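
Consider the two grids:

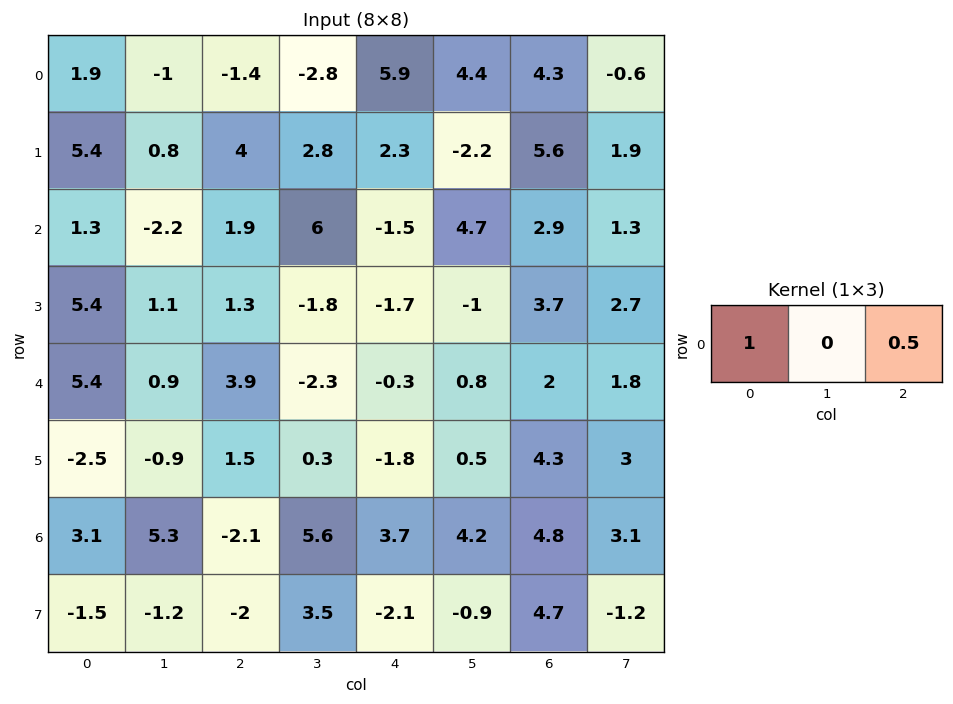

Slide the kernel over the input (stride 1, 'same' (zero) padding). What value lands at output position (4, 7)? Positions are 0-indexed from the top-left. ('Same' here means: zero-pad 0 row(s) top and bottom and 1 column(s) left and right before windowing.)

2

The receptive field on the zero-padded input at this output position is [2 1.8 0]. Elementwise product with the kernel and sum: 2·1 + 0·0.5.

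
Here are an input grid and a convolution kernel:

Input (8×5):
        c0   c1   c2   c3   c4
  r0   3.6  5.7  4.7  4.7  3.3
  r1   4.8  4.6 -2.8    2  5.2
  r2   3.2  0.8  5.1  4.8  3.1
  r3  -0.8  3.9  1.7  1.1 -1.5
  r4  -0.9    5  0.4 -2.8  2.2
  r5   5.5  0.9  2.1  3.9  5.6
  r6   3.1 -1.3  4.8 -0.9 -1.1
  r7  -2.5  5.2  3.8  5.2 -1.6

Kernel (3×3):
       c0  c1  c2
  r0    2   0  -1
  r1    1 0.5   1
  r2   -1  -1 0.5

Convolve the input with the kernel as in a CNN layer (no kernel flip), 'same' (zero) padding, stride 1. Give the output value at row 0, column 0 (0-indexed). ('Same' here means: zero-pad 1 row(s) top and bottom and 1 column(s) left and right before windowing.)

5

The receptive field on the zero-padded input at this output position is [0 0 0 / 0 3.6 5.7 / 0 4.8 4.6]. Elementwise product with the kernel and sum: 0·2 + 0·-1 + 0·1 + 3.6·0.5 + 5.7·1 + 0·-1 + 4.8·-1 + 4.6·0.5.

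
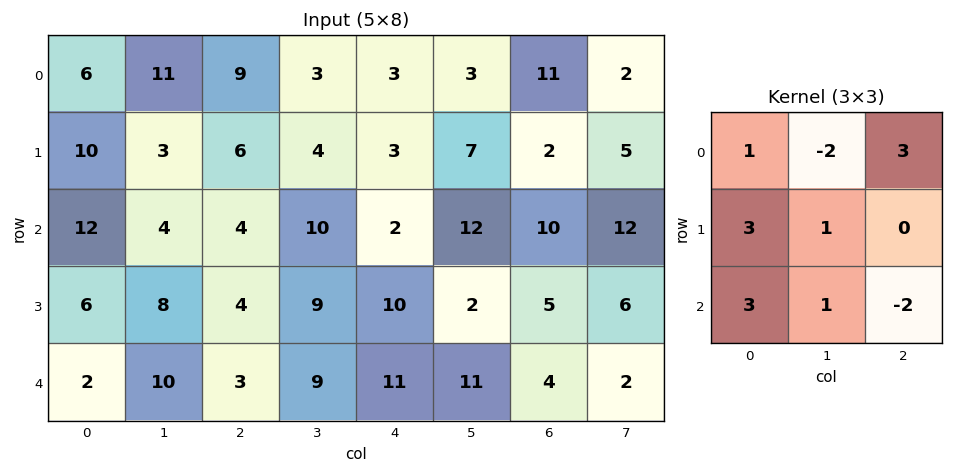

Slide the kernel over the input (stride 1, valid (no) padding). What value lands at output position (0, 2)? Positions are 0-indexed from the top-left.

The receptive field on the input at this output position is [9 3 3 / 6 4 3 / 4 10 2]. Elementwise product with the kernel and sum: 9·1 + 3·-2 + 3·3 + 6·3 + 4·1 + 4·3 + 10·1 + 2·-2.

52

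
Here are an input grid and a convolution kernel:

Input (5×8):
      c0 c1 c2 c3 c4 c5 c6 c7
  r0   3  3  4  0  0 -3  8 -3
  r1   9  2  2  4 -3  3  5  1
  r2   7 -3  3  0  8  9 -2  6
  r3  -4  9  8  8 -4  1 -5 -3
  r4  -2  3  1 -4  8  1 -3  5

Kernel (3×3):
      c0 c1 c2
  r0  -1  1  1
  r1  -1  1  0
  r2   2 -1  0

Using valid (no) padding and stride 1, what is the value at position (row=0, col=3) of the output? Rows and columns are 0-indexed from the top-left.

The receptive field on the input at this output position is [0 0 -3 / 4 -3 3 / 0 8 9]. Elementwise product with the kernel and sum: 0·-1 + 0·1 + -3·1 + 4·-1 + -3·1 + 0·2 + 8·-1.

-18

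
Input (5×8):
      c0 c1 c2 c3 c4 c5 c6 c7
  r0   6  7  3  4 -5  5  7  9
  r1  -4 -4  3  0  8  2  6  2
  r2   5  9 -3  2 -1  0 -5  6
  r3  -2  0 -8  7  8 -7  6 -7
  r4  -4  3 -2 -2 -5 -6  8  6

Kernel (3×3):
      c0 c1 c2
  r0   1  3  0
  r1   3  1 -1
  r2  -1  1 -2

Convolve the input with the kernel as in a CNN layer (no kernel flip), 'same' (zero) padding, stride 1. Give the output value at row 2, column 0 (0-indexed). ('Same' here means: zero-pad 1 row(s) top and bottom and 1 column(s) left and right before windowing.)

The receptive field on the zero-padded input at this output position is [0 -4 -4 / 0 5 9 / 0 -2 0]. Elementwise product with the kernel and sum: 0·1 + -4·3 + 0·3 + 5·1 + 9·-1 + 0·-1 + -2·1 + 0·-2.

-18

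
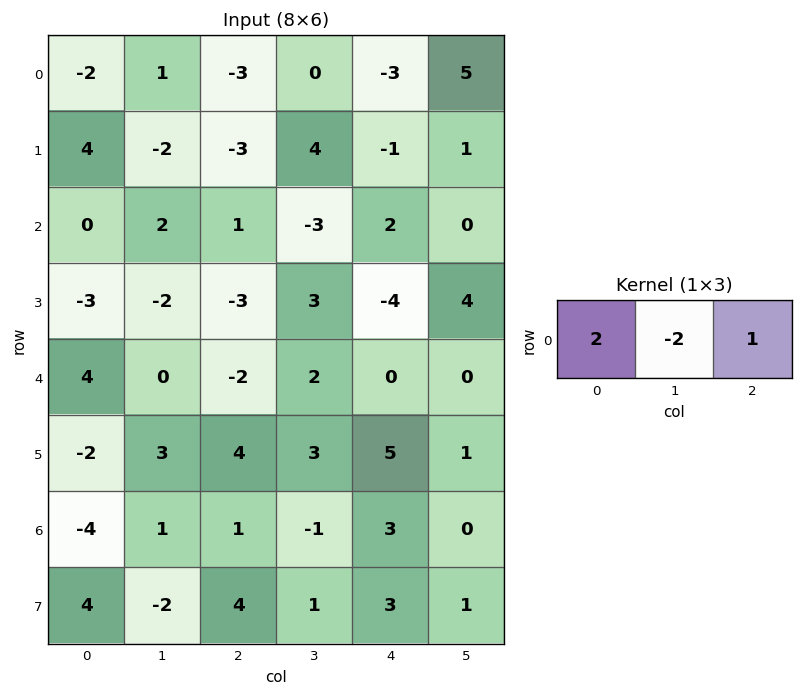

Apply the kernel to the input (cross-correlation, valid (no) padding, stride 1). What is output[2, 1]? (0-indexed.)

-1

The receptive field on the input at this output position is [2 1 -3]. Elementwise product with the kernel and sum: 2·2 + 1·-2 + -3·1.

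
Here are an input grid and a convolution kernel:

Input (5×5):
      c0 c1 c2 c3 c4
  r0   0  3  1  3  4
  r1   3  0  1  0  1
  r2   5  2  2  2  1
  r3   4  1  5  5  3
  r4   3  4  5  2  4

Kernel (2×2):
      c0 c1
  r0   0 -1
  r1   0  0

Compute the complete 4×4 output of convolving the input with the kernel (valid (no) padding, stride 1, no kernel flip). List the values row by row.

Output[0,0]: The receptive field on the input at this output position is [0 3 / 3 0]. Elementwise product with the kernel and sum: 3·-1.
Output[0,1]: The receptive field on the input at this output position is [3 1 / 0 1]. Elementwise product with the kernel and sum: 1·-1.

-3 -1 -3 -4
0 -1 0 -1
-2 -2 -2 -1
-1 -5 -5 -3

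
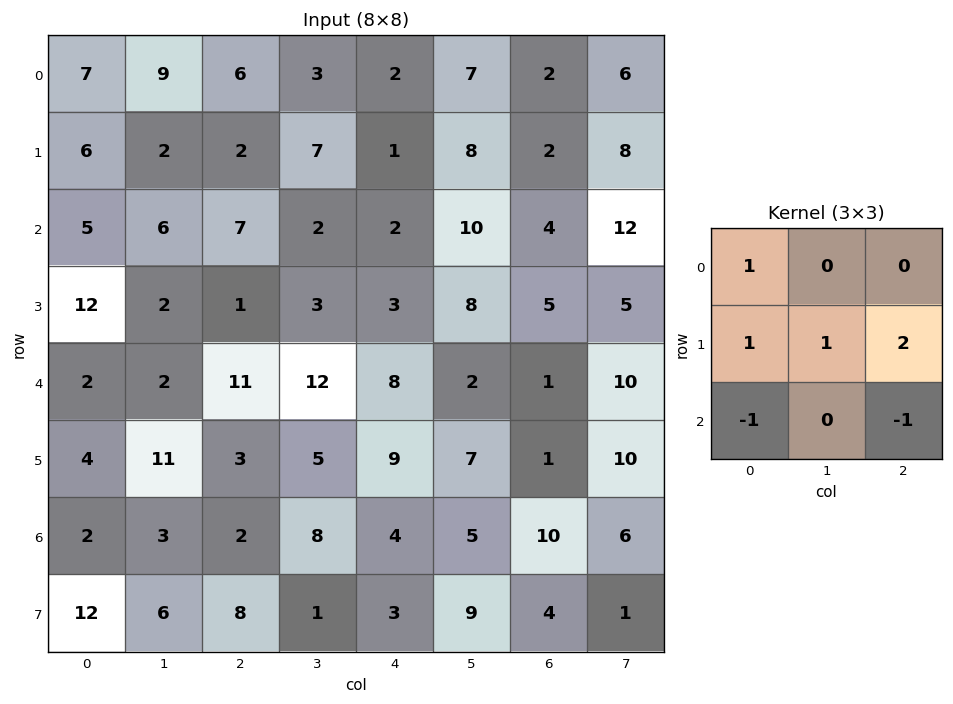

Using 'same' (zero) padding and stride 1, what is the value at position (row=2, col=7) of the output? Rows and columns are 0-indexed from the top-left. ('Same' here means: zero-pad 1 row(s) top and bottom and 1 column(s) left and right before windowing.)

13

The receptive field on the zero-padded input at this output position is [2 8 0 / 4 12 0 / 5 5 0]. Elementwise product with the kernel and sum: 2·1 + 4·1 + 12·1 + 0·2 + 5·-1 + 0·-1.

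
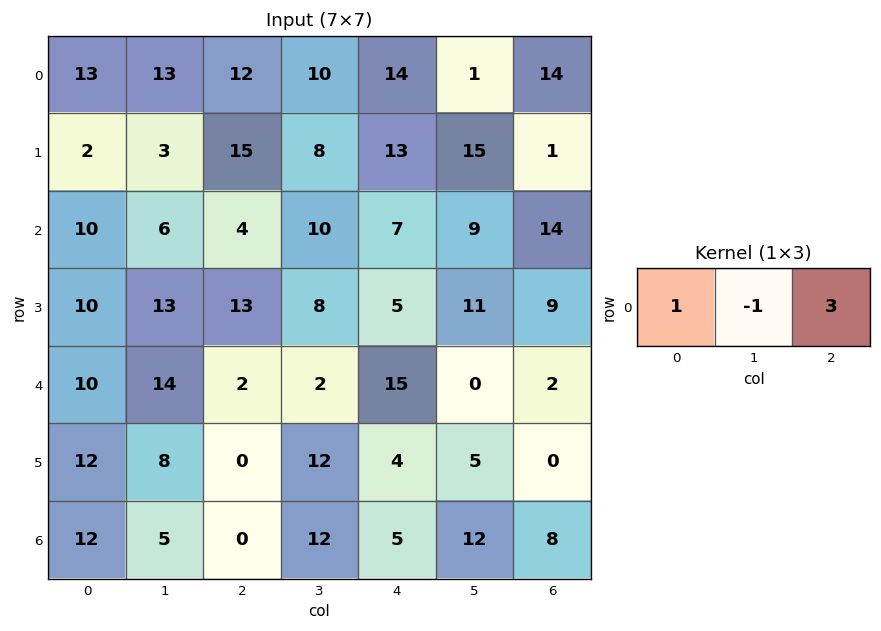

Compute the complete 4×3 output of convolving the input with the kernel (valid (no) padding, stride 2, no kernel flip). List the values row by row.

Output[0,0]: The receptive field on the input at this output position is [13 13 12]. Elementwise product with the kernel and sum: 13·1 + 13·-1 + 12·3.
Output[0,1]: The receptive field on the input at this output position is [12 10 14]. Elementwise product with the kernel and sum: 12·1 + 10·-1 + 14·3.

36 44 55
16 15 40
2 45 21
7 3 17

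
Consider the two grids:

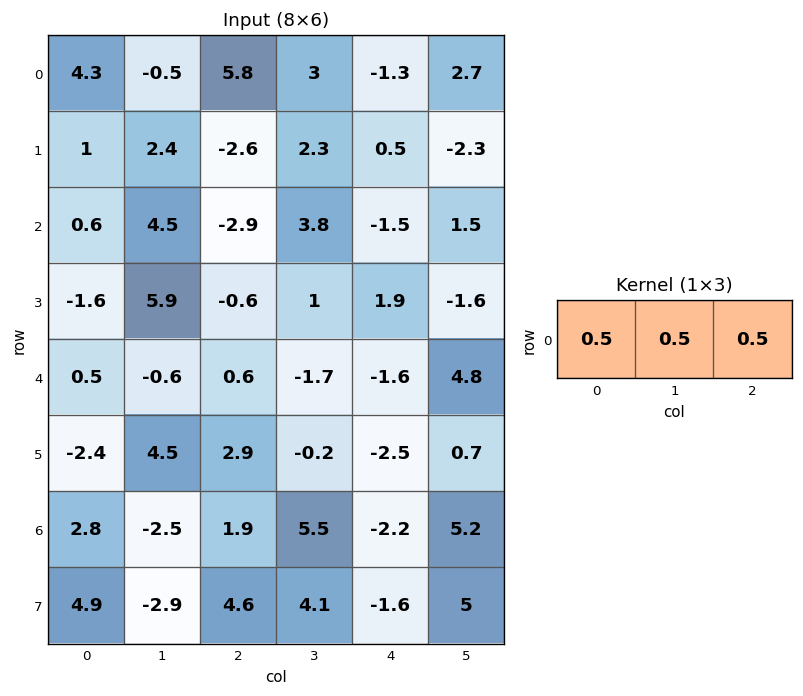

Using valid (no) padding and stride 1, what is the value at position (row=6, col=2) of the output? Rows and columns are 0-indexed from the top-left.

2.6

The receptive field on the input at this output position is [1.9 5.5 -2.2]. Elementwise product with the kernel and sum: 1.9·0.5 + 5.5·0.5 + -2.2·0.5.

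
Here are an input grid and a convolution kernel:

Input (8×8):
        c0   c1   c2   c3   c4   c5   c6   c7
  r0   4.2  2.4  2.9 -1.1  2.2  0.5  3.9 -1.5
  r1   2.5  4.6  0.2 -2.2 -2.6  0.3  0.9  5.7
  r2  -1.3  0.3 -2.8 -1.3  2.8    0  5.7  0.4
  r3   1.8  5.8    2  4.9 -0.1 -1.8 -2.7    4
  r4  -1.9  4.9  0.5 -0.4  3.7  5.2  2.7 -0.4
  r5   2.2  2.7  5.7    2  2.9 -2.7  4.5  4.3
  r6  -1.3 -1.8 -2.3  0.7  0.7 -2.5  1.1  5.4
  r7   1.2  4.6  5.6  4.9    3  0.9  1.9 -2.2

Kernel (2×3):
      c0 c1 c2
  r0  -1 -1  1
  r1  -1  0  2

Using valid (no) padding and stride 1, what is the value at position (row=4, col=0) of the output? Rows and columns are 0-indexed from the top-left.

6.7

The receptive field on the input at this output position is [-1.9 4.9 0.5 / 2.2 2.7 5.7]. Elementwise product with the kernel and sum: -1.9·-1 + 4.9·-1 + 0.5·1 + 2.2·-1 + 5.7·2.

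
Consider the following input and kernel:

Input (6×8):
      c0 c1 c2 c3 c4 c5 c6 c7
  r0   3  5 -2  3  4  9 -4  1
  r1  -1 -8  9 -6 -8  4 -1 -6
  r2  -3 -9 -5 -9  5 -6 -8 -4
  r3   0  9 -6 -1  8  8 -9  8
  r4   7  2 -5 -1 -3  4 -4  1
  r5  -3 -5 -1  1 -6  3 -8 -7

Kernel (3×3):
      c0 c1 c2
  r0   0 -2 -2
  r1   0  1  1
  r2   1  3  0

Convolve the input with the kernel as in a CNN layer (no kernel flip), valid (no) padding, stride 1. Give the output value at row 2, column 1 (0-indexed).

8

The receptive field on the input at this output position is [-9 -5 -9 / 9 -6 -1 / 2 -5 -1]. Elementwise product with the kernel and sum: -5·-2 + -9·-2 + -6·1 + -1·1 + 2·1 + -5·3.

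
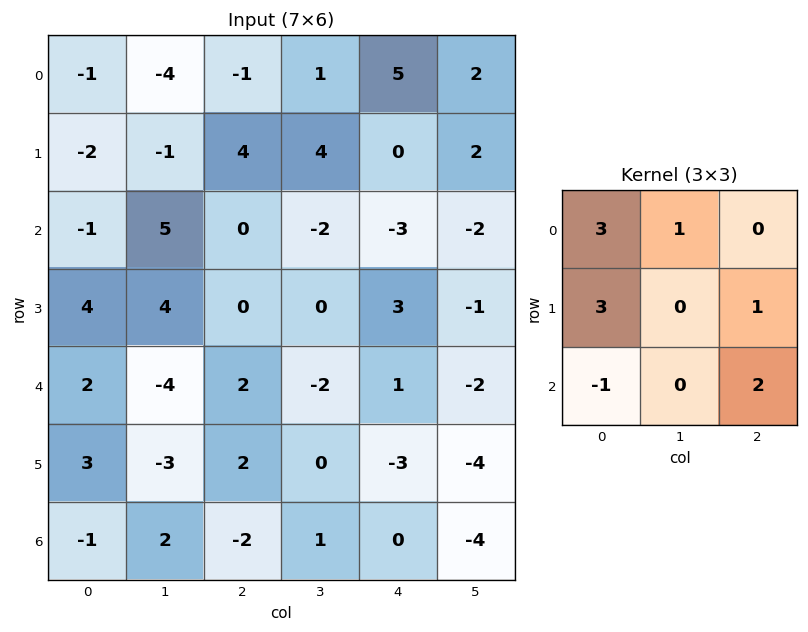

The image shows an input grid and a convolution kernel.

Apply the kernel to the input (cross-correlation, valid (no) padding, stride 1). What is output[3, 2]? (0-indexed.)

The receptive field on the input at this output position is [0 0 3 / 2 -2 1 / 2 0 -3]. Elementwise product with the kernel and sum: 0·3 + 0·1 + 2·3 + 1·1 + 2·-1 + -3·2.

-1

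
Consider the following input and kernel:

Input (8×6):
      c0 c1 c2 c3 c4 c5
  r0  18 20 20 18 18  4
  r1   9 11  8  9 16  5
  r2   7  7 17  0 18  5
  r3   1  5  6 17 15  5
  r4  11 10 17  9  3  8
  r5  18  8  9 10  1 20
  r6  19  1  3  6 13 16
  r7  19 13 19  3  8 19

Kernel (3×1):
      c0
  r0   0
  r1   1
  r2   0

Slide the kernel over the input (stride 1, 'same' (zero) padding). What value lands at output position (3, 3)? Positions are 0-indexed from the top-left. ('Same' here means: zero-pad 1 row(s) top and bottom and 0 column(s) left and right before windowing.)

17

The receptive field on the zero-padded input at this output position is [0 / 17 / 9]. Elementwise product with the kernel and sum: 17·1.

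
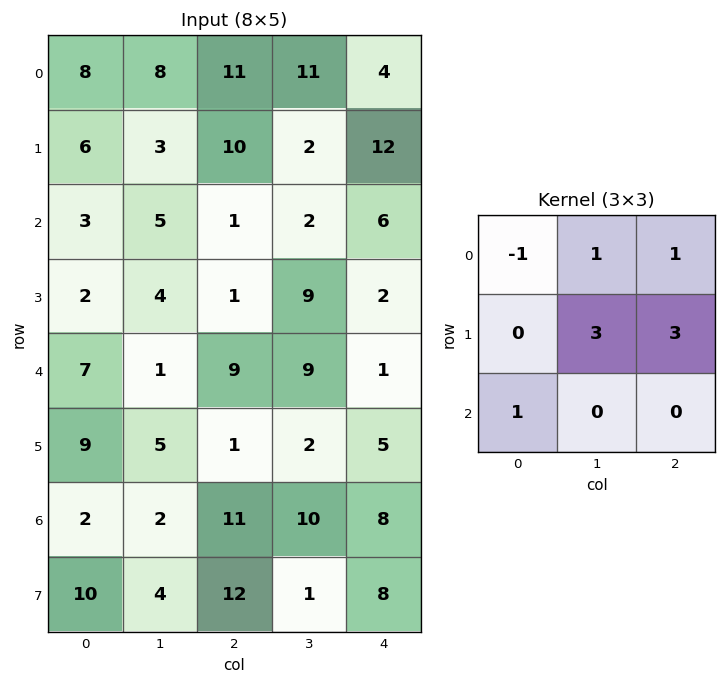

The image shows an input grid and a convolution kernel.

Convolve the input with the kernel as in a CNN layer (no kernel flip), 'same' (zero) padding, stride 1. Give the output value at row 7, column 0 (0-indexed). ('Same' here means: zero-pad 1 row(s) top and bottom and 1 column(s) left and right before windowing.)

46

The receptive field on the zero-padded input at this output position is [0 2 2 / 0 10 4 / 0 0 0]. Elementwise product with the kernel and sum: 0·-1 + 2·1 + 2·1 + 10·3 + 4·3 + 0·1.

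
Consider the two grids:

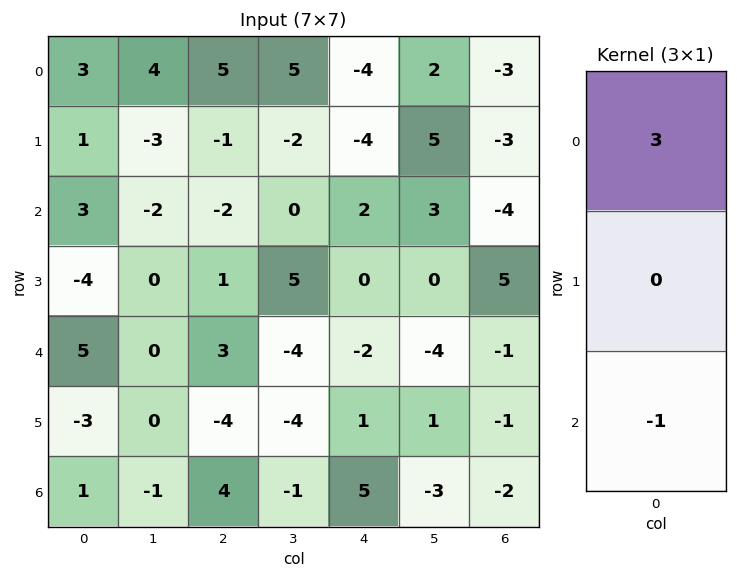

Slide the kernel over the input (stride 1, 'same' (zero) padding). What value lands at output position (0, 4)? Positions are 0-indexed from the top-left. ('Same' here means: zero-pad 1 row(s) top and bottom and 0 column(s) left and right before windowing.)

The receptive field on the zero-padded input at this output position is [0 / -4 / -4]. Elementwise product with the kernel and sum: 0·3 + -4·-1.

4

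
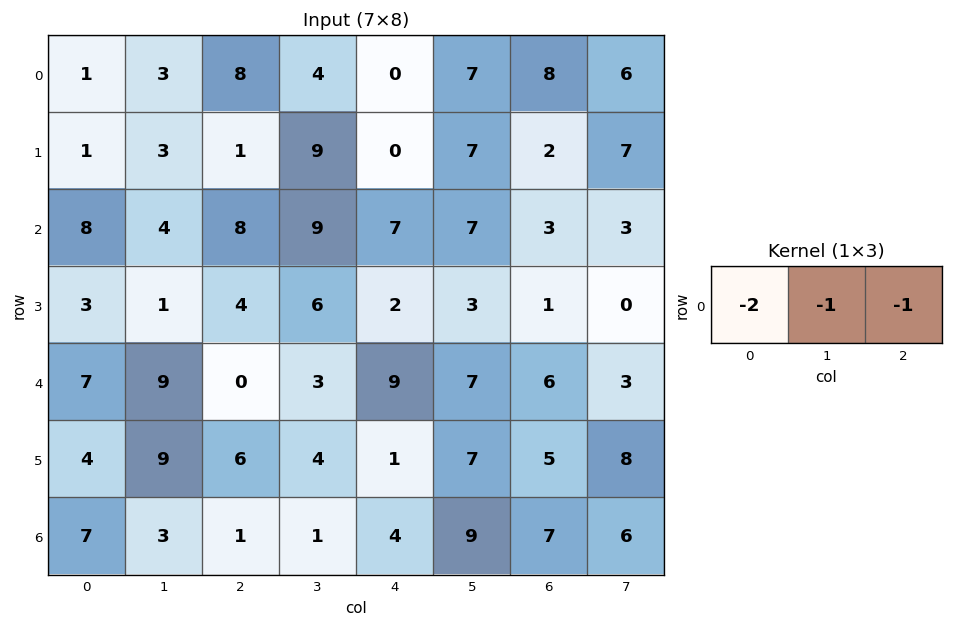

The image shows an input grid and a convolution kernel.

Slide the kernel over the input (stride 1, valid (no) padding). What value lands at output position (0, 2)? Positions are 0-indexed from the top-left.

-20

The receptive field on the input at this output position is [8 4 0]. Elementwise product with the kernel and sum: 8·-2 + 4·-1 + 0·-1.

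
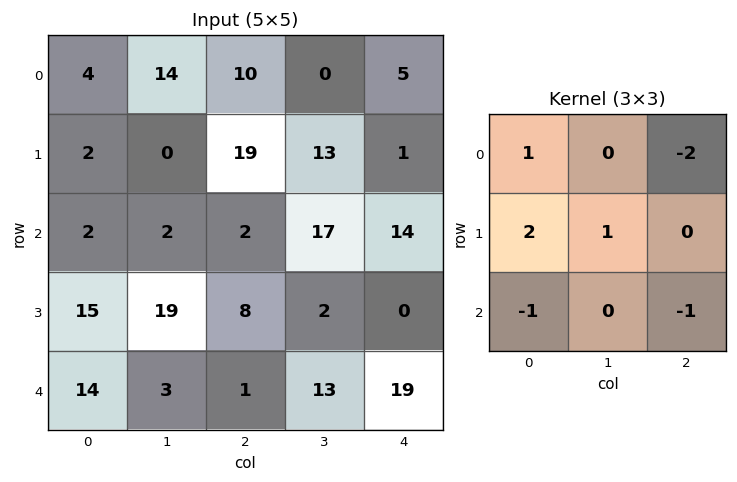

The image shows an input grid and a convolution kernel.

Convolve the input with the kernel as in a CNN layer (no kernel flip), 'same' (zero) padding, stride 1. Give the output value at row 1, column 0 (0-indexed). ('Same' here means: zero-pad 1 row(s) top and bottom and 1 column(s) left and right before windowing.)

-28

The receptive field on the zero-padded input at this output position is [0 4 14 / 0 2 0 / 0 2 2]. Elementwise product with the kernel and sum: 0·1 + 14·-2 + 0·2 + 2·1 + 0·-1 + 2·-1.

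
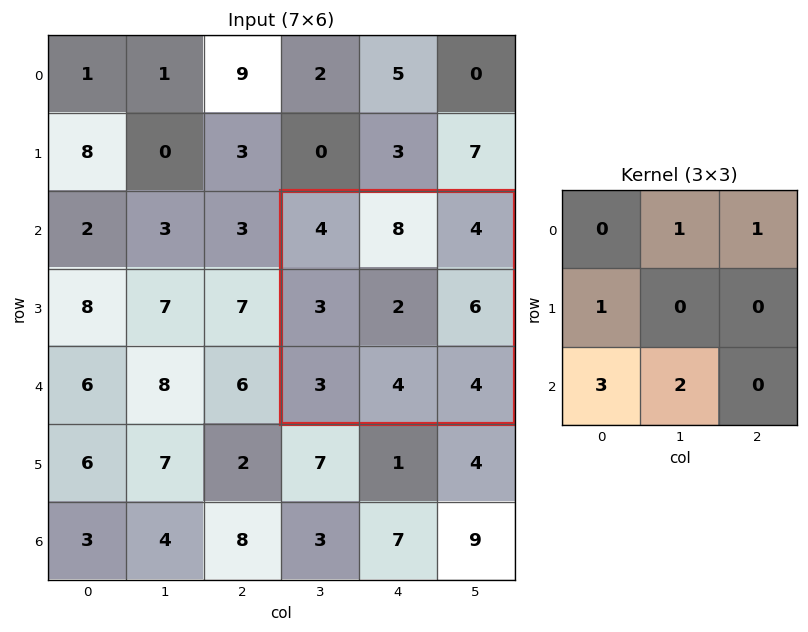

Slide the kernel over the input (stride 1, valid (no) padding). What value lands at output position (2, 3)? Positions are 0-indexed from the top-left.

32

The receptive field on the input at this output position is [4 8 4 / 3 2 6 / 3 4 4]. Elementwise product with the kernel and sum: 8·1 + 4·1 + 3·1 + 3·3 + 4·2.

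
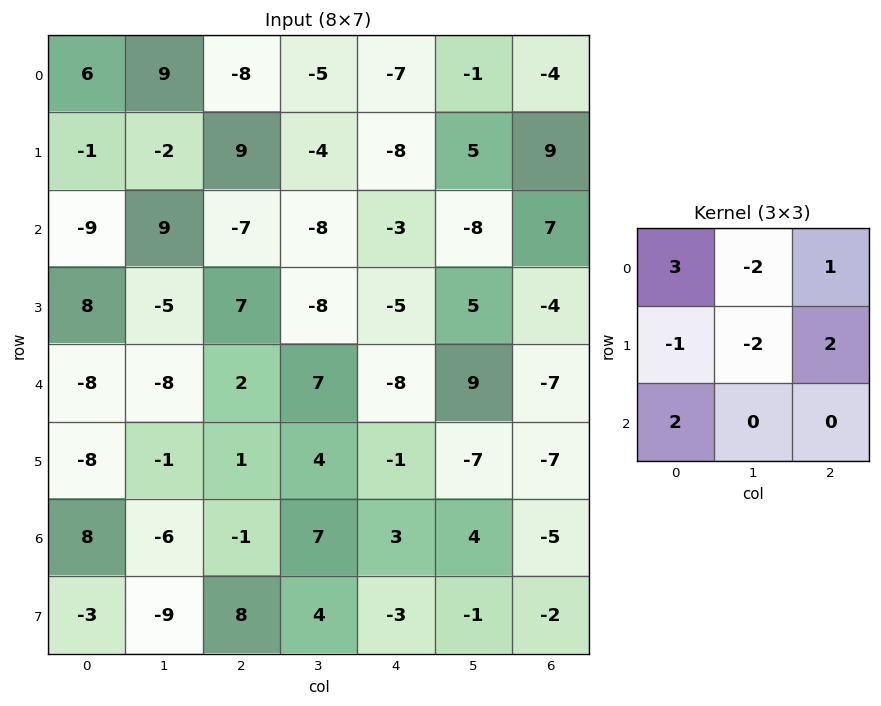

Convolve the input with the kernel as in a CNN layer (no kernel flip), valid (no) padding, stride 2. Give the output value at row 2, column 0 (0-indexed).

22

The receptive field on the input at this output position is [-8 -8 2 / -8 -1 1 / 8 -6 -1]. Elementwise product with the kernel and sum: -8·3 + -8·-2 + 2·1 + -8·-1 + -1·-2 + 1·2 + 8·2.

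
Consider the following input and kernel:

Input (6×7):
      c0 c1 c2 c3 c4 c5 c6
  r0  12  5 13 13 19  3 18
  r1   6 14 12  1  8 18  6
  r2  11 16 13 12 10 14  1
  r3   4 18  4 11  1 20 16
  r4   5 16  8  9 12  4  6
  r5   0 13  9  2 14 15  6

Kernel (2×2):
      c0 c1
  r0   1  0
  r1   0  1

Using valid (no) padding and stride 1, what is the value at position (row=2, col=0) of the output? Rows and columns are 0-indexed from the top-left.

The receptive field on the input at this output position is [11 16 / 4 18]. Elementwise product with the kernel and sum: 11·1 + 18·1.

29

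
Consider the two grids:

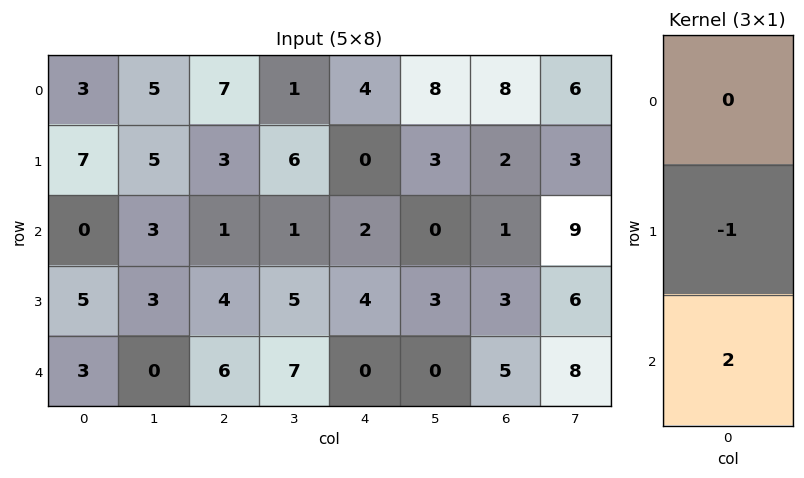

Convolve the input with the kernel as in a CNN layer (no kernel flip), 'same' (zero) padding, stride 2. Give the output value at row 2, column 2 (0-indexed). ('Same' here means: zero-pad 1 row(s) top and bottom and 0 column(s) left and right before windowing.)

The receptive field on the zero-padded input at this output position is [4 / 0 / 0]. Elementwise product with the kernel and sum: 0·-1 + 0·2.

0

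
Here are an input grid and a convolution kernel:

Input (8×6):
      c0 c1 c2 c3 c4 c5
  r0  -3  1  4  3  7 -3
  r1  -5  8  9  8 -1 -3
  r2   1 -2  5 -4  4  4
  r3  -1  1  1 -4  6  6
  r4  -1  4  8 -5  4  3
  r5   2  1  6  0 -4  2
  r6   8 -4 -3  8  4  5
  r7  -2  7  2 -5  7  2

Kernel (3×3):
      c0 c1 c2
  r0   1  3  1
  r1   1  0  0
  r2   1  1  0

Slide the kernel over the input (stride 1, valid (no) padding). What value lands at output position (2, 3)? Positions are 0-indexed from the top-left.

7

The receptive field on the input at this output position is [-4 4 4 / -4 6 6 / -5 4 3]. Elementwise product with the kernel and sum: -4·1 + 4·3 + 4·1 + -4·1 + -5·1 + 4·1.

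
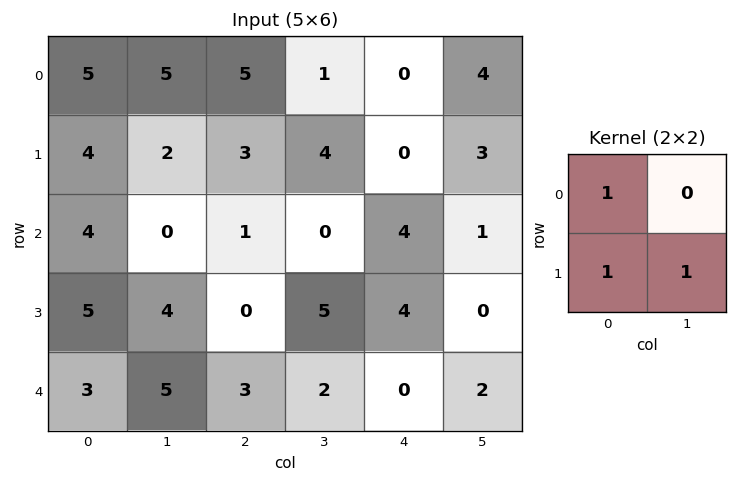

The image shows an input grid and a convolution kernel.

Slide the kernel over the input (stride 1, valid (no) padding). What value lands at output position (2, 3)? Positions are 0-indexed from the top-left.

9

The receptive field on the input at this output position is [0 4 / 5 4]. Elementwise product with the kernel and sum: 0·1 + 5·1 + 4·1.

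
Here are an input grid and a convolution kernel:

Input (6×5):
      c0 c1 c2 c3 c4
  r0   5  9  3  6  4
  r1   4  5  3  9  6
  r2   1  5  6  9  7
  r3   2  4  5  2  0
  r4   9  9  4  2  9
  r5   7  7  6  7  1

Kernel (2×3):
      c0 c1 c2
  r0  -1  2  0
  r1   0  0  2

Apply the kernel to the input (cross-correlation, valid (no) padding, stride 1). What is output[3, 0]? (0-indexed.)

14

The receptive field on the input at this output position is [2 4 5 / 9 9 4]. Elementwise product with the kernel and sum: 2·-1 + 4·2 + 4·2.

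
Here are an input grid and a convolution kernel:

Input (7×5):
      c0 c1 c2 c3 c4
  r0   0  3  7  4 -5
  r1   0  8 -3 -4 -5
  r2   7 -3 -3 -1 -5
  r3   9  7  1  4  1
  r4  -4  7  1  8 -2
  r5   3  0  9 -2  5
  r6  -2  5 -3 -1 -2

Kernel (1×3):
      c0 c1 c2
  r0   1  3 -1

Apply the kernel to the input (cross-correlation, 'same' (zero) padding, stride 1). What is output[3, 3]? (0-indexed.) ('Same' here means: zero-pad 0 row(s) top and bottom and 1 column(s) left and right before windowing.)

The receptive field on the zero-padded input at this output position is [1 4 1]. Elementwise product with the kernel and sum: 1·1 + 4·3 + 1·-1.

12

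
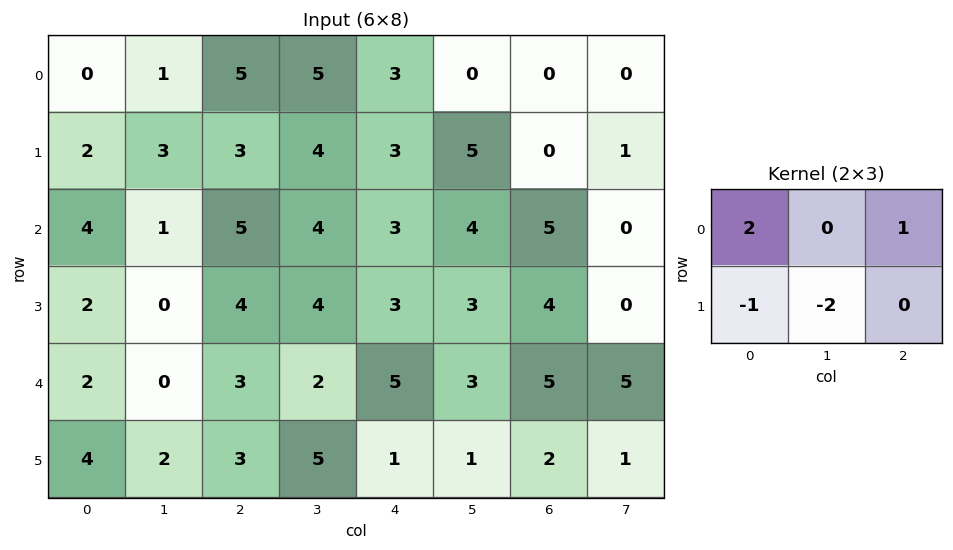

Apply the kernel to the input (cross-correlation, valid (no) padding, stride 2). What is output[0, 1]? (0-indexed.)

The receptive field on the input at this output position is [5 5 3 / 3 4 3]. Elementwise product with the kernel and sum: 5·2 + 3·1 + 3·-1 + 4·-2.

2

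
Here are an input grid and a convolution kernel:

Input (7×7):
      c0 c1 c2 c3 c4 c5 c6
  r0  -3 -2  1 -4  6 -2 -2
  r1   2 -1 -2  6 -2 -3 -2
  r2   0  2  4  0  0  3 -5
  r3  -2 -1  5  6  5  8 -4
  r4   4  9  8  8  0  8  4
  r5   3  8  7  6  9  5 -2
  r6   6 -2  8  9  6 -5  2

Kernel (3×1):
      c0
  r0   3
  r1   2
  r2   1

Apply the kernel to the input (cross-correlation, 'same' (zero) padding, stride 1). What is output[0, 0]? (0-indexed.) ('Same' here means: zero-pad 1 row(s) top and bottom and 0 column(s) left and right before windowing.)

The receptive field on the zero-padded input at this output position is [0 / -3 / 2]. Elementwise product with the kernel and sum: 0·3 + -3·2 + 2·1.

-4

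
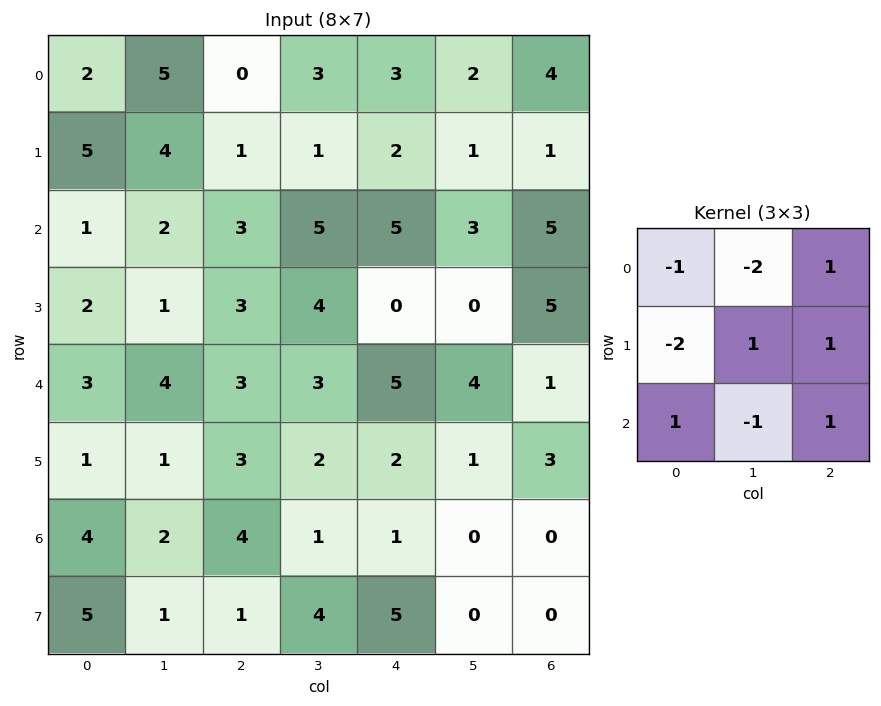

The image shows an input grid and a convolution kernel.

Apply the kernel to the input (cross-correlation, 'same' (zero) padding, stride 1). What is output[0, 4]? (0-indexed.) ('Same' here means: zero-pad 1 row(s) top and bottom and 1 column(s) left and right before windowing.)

-1

The receptive field on the zero-padded input at this output position is [0 0 0 / 3 3 2 / 1 2 1]. Elementwise product with the kernel and sum: 0·-1 + 0·-2 + 0·1 + 3·-2 + 3·1 + 2·1 + 1·1 + 2·-1 + 1·1.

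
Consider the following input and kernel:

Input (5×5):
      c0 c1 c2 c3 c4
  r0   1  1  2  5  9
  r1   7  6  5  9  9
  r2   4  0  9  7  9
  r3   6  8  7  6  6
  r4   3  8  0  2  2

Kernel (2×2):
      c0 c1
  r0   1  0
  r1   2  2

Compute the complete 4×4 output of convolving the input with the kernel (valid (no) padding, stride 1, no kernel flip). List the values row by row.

27 23 30 41
15 24 37 41
32 30 35 31
28 24 11 14

Output[0,0]: The receptive field on the input at this output position is [1 1 / 7 6]. Elementwise product with the kernel and sum: 1·1 + 7·2 + 6·2.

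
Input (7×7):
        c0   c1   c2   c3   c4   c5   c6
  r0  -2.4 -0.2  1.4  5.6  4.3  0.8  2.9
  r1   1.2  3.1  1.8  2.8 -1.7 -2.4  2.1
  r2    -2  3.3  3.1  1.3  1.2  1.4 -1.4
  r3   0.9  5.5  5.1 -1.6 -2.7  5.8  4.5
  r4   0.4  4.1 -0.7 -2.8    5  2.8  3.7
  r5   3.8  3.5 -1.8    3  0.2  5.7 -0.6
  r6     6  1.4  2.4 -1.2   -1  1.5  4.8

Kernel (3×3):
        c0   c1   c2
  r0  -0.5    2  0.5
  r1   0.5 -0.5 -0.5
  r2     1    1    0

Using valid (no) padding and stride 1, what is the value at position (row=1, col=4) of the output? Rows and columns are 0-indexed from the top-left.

0.8

The receptive field on the input at this output position is [-1.7 -2.4 2.1 / 1.2 1.4 -1.4 / -2.7 5.8 4.5]. Elementwise product with the kernel and sum: -1.7·-0.5 + -2.4·2 + 2.1·0.5 + 1.2·0.5 + 1.4·-0.5 + -1.4·-0.5 + -2.7·1 + 5.8·1.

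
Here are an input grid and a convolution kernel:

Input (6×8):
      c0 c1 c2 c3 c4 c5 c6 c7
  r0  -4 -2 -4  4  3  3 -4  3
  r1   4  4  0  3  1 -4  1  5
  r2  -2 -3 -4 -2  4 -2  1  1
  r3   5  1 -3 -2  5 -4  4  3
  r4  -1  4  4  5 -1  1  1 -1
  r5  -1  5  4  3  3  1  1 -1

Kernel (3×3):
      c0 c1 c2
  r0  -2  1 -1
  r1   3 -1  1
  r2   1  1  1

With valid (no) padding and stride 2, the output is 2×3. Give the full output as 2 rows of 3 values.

Output[0,0]: The receptive field on the input at this output position is [-4 -2 -4 / 4 4 0 / -2 -3 -4]. Elementwise product with the kernel and sum: -4·-2 + -2·1 + -4·-1 + 4·3 + 4·-1 + 0·1 + -2·1 + -3·1 + -4·1.

9 5 12
23 8 13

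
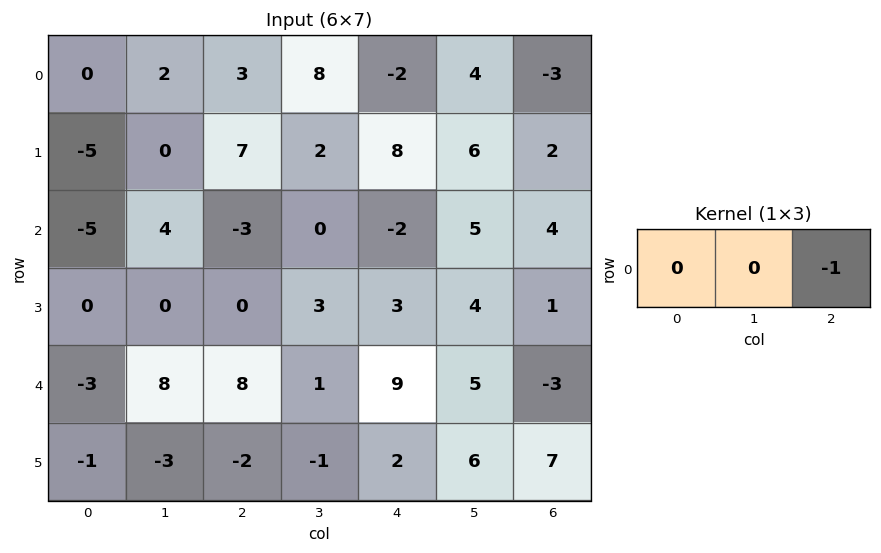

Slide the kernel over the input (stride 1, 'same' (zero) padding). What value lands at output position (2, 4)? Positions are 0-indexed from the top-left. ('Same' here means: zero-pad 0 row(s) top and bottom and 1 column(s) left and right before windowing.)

The receptive field on the zero-padded input at this output position is [0 -2 5]. Elementwise product with the kernel and sum: 5·-1.

-5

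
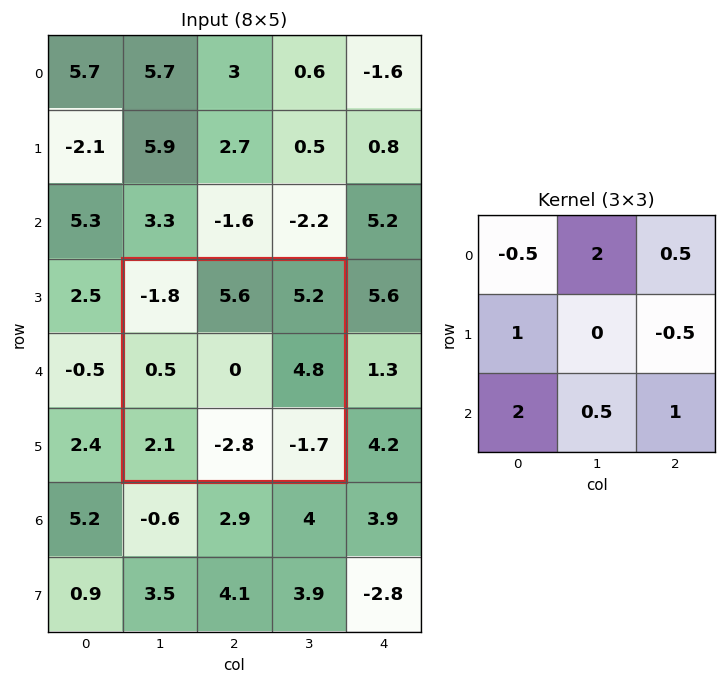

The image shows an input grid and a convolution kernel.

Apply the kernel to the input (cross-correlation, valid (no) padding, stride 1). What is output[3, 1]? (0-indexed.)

13.9

The receptive field on the input at this output position is [-1.8 5.6 5.2 / 0.5 0 4.8 / 2.1 -2.8 -1.7]. Elementwise product with the kernel and sum: -1.8·-0.5 + 5.6·2 + 5.2·0.5 + 0.5·1 + 4.8·-0.5 + 2.1·2 + -2.8·0.5 + -1.7·1.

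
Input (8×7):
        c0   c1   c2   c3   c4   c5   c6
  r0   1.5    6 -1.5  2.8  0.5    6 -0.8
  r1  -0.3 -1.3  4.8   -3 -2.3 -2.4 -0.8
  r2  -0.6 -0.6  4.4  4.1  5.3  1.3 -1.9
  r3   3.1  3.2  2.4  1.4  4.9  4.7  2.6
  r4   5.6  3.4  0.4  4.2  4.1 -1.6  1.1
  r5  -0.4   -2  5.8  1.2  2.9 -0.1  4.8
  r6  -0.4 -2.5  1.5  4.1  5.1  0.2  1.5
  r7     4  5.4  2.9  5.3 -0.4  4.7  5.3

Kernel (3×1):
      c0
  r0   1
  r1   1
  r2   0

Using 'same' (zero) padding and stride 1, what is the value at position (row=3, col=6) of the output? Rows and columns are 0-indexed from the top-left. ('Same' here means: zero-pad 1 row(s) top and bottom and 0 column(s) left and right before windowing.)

The receptive field on the zero-padded input at this output position is [-1.9 / 2.6 / 1.1]. Elementwise product with the kernel and sum: -1.9·1 + 2.6·1.

0.7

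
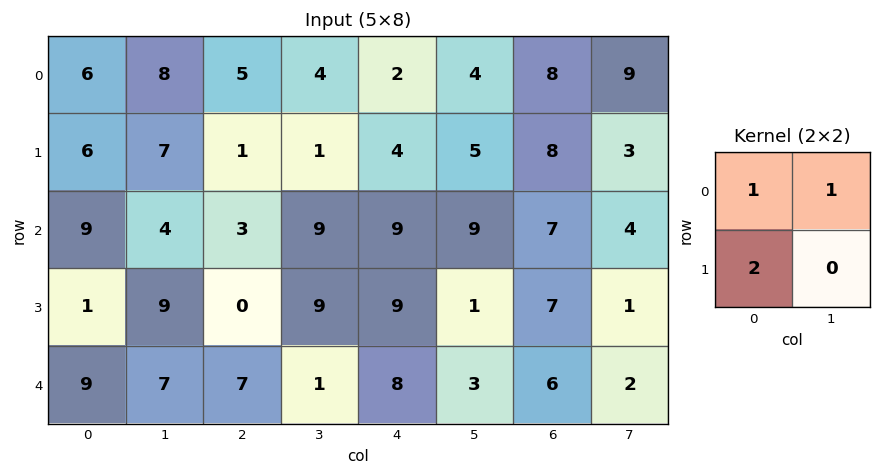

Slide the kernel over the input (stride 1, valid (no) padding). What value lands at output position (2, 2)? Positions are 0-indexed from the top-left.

12

The receptive field on the input at this output position is [3 9 / 0 9]. Elementwise product with the kernel and sum: 3·1 + 9·1 + 0·2.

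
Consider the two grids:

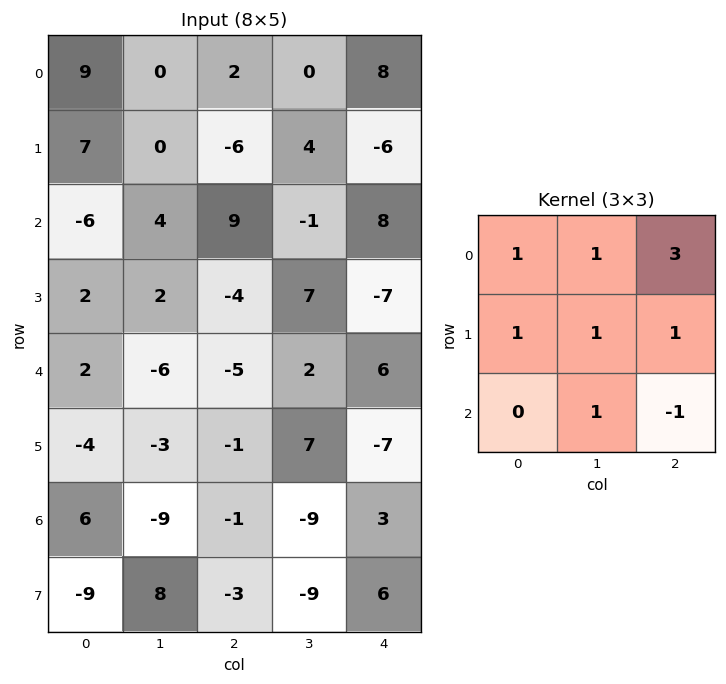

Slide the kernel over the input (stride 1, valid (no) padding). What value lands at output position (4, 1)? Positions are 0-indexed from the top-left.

The receptive field on the input at this output position is [-6 -5 2 / -3 -1 7 / -9 -1 -9]. Elementwise product with the kernel and sum: -6·1 + -5·1 + 2·3 + -3·1 + -1·1 + 7·1 + -1·1 + -9·-1.

6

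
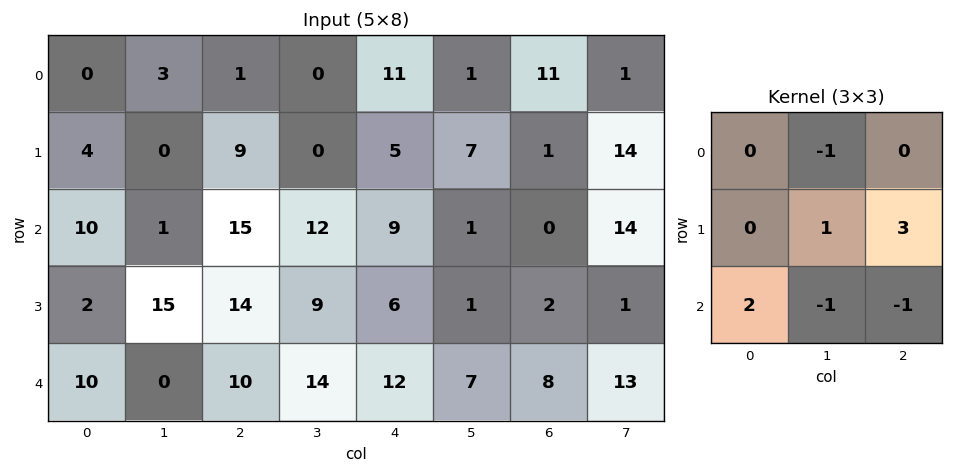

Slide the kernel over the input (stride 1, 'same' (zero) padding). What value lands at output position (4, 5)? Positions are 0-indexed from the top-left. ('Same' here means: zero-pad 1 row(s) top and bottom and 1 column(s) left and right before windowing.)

The receptive field on the zero-padded input at this output position is [6 1 2 / 12 7 8 / 0 0 0]. Elementwise product with the kernel and sum: 1·-1 + 7·1 + 8·3 + 0·2 + 0·-1 + 0·-1.

30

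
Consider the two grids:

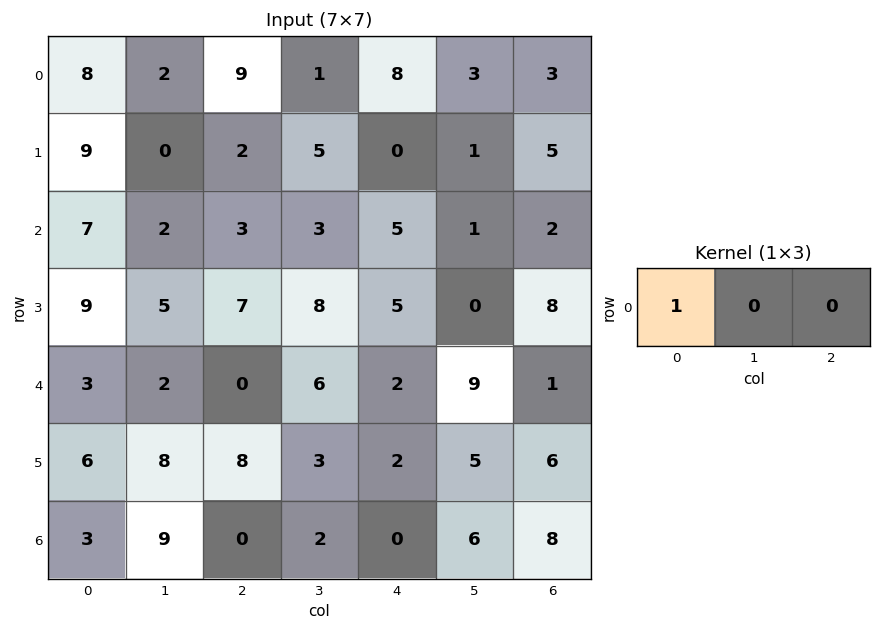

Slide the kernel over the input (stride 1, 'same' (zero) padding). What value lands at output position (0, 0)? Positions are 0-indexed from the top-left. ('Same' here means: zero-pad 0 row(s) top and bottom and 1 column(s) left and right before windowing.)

The receptive field on the zero-padded input at this output position is [0 8 2]. Elementwise product with the kernel and sum: 0·1.

0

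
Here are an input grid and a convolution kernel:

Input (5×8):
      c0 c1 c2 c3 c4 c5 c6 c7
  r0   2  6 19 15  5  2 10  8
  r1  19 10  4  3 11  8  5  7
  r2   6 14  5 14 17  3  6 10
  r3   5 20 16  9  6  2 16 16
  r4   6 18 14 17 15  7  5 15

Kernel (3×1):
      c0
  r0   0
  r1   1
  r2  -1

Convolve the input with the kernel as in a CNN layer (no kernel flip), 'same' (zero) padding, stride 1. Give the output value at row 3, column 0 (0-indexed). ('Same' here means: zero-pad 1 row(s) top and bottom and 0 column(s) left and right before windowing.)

The receptive field on the zero-padded input at this output position is [6 / 5 / 6]. Elementwise product with the kernel and sum: 5·1 + 6·-1.

-1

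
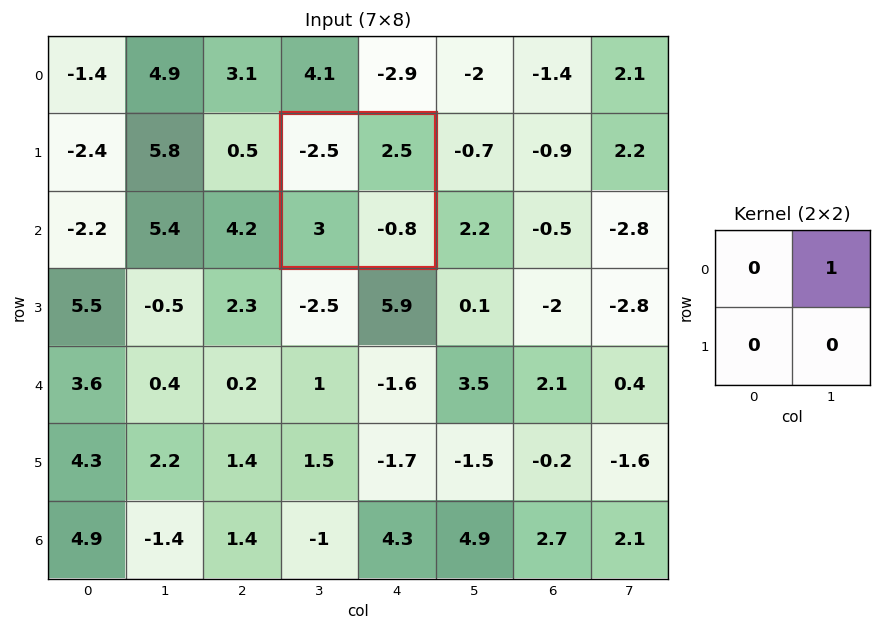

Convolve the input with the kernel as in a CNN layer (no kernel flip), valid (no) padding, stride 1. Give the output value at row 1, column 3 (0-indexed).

2.5

The receptive field on the input at this output position is [-2.5 2.5 / 3 -0.8]. Elementwise product with the kernel and sum: 2.5·1.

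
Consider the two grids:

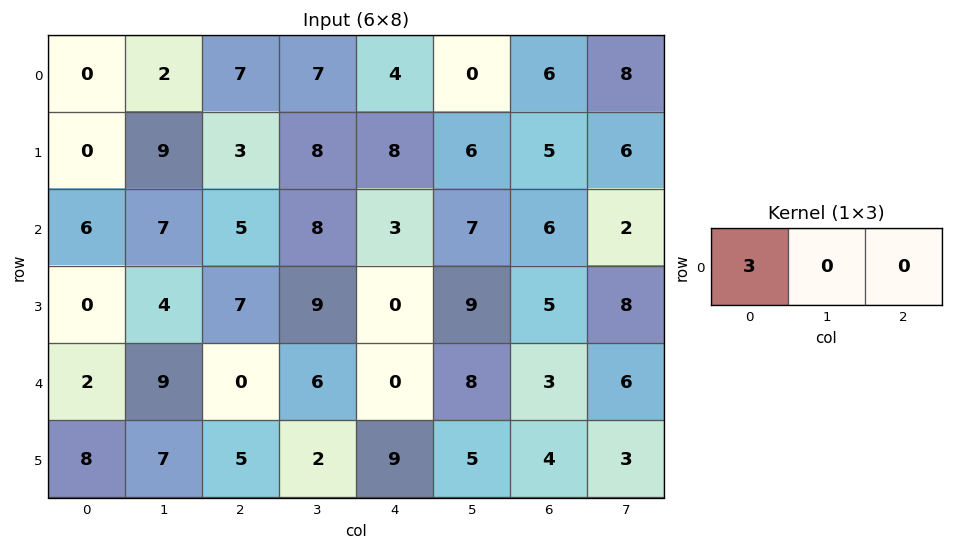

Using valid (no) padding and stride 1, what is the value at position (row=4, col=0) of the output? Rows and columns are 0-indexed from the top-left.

6

The receptive field on the input at this output position is [2 9 0]. Elementwise product with the kernel and sum: 2·3.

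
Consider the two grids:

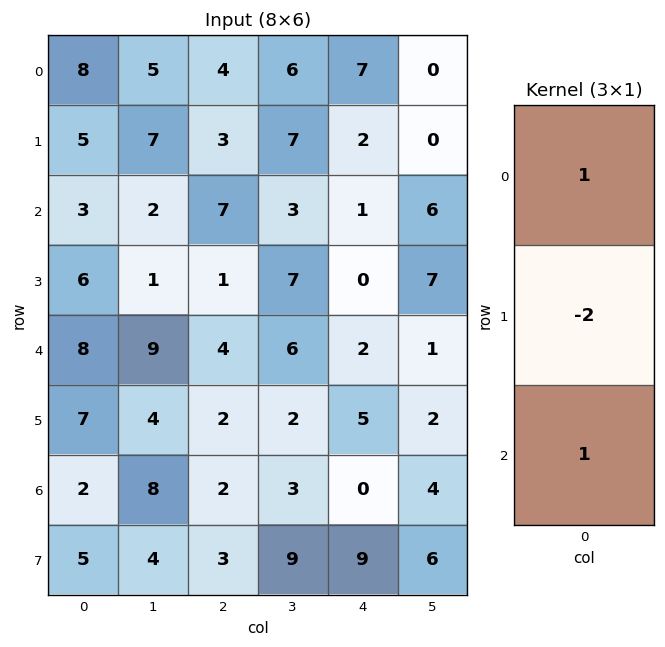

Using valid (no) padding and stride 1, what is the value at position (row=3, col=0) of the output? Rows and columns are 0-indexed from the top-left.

The receptive field on the input at this output position is [6 / 8 / 7]. Elementwise product with the kernel and sum: 6·1 + 8·-2 + 7·1.

-3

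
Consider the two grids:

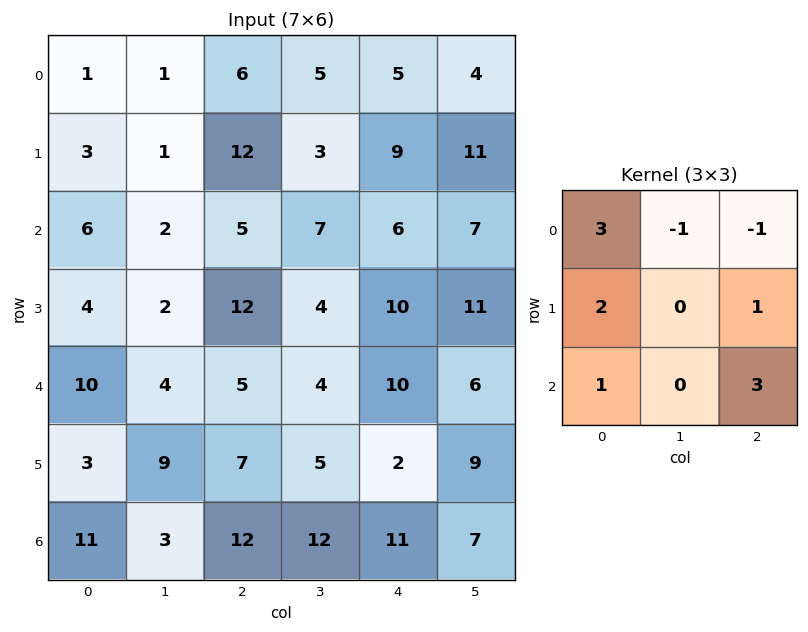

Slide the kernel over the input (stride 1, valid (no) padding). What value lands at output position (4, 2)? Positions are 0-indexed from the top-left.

The receptive field on the input at this output position is [5 4 10 / 7 5 2 / 12 12 11]. Elementwise product with the kernel and sum: 5·3 + 4·-1 + 10·-1 + 7·2 + 2·1 + 12·1 + 11·3.

62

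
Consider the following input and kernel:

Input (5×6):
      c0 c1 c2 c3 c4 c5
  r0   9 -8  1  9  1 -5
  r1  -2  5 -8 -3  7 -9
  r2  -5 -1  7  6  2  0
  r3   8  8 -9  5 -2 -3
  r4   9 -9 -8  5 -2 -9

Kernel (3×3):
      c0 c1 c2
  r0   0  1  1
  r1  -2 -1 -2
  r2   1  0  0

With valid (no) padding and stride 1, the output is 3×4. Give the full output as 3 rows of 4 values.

3 13 22 19
2 -20 -29 -11
9 -13 17 5

Output[0,0]: The receptive field on the input at this output position is [9 -8 1 / -2 5 -8 / -5 -1 7]. Elementwise product with the kernel and sum: -8·1 + 1·1 + -2·-2 + 5·-1 + -8·-2 + -5·1.
Output[0,1]: The receptive field on the input at this output position is [-8 1 9 / 5 -8 -3 / -1 7 6]. Elementwise product with the kernel and sum: 1·1 + 9·1 + 5·-2 + -8·-1 + -3·-2 + -1·1.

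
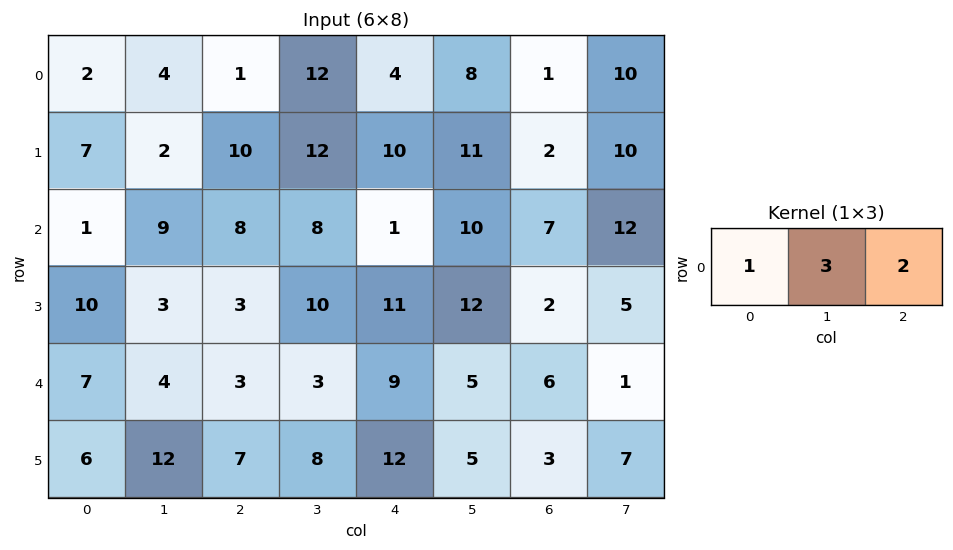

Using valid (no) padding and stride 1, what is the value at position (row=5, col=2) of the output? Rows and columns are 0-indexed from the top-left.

55

The receptive field on the input at this output position is [7 8 12]. Elementwise product with the kernel and sum: 7·1 + 8·3 + 12·2.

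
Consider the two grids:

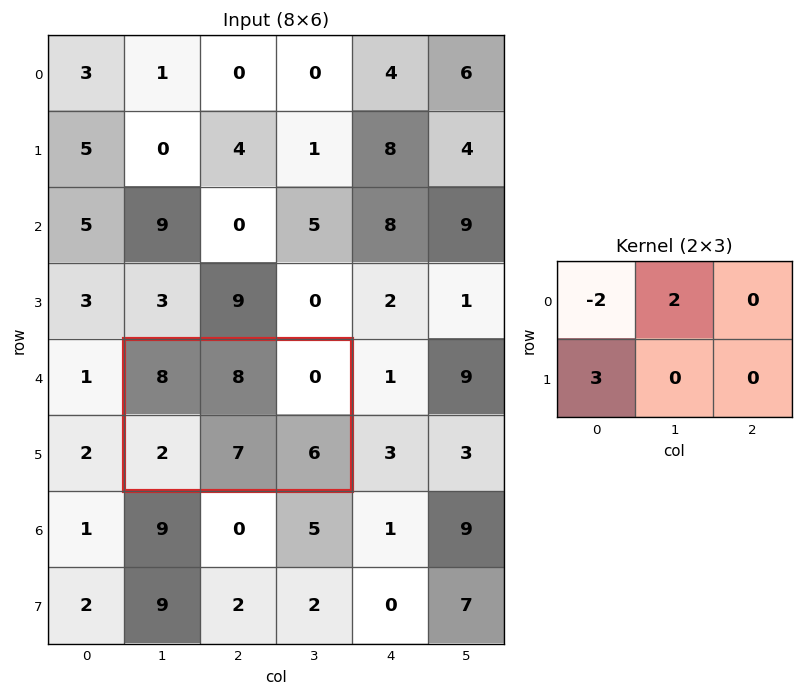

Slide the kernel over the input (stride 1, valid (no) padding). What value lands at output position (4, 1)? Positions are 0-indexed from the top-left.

6

The receptive field on the input at this output position is [8 8 0 / 2 7 6]. Elementwise product with the kernel and sum: 8·-2 + 8·2 + 2·3.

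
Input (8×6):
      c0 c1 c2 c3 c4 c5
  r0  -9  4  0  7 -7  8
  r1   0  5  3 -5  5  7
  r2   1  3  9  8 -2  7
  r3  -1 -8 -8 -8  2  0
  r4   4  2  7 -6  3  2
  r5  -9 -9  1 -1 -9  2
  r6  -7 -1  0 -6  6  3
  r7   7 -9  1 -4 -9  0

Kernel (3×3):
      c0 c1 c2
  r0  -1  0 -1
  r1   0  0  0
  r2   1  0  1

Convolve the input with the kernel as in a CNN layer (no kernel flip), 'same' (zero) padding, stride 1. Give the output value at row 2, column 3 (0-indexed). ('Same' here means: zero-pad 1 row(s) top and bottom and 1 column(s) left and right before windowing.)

The receptive field on the zero-padded input at this output position is [3 -5 5 / 9 8 -2 / -8 -8 2]. Elementwise product with the kernel and sum: 3·-1 + 5·-1 + -8·1 + 2·1.

-14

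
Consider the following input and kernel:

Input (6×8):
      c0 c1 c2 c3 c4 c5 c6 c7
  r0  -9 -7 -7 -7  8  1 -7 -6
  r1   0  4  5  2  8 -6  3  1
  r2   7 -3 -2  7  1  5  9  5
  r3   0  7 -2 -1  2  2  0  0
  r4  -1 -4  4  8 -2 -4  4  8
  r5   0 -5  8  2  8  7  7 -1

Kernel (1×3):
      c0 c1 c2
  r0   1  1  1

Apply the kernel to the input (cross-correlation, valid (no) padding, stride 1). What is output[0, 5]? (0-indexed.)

-12

The receptive field on the input at this output position is [1 -7 -6]. Elementwise product with the kernel and sum: 1·1 + -7·1 + -6·1.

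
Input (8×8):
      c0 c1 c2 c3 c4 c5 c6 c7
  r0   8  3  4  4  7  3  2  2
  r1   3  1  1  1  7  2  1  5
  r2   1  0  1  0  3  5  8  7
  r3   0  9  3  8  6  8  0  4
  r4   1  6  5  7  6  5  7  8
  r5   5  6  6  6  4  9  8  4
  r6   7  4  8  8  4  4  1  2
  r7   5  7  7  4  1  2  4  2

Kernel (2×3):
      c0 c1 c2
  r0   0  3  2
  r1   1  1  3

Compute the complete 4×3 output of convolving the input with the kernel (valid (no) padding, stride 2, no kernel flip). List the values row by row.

Output[0,0]: The receptive field on the input at this output position is [8 3 4 / 3 1 1]. Elementwise product with the kernel and sum: 3·3 + 4·2 + 3·1 + 1·1 + 1·3.

24 49 25
20 35 45
57 57 66
61 46 29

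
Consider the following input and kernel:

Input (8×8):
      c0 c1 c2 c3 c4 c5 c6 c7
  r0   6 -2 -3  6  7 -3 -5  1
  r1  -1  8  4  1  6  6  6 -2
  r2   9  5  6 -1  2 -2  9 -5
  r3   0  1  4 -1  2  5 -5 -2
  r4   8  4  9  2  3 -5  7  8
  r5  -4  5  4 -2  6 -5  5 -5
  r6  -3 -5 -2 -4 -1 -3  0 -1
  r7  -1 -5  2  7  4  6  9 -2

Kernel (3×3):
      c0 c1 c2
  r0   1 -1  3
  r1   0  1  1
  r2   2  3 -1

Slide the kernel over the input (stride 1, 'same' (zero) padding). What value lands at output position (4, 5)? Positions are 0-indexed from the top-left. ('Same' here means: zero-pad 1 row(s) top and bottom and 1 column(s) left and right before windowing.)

-24

The receptive field on the zero-padded input at this output position is [2 5 -5 / 3 -5 7 / 6 -5 5]. Elementwise product with the kernel and sum: 2·1 + 5·-1 + -5·3 + -5·1 + 7·1 + 6·2 + -5·3 + 5·-1.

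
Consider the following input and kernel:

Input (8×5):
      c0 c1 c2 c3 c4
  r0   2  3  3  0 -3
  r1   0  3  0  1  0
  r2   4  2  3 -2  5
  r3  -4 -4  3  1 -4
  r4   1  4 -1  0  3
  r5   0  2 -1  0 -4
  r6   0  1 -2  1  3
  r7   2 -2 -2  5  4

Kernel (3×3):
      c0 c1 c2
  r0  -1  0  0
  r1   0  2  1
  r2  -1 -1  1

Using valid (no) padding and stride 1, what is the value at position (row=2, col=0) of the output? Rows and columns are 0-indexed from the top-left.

The receptive field on the input at this output position is [4 2 3 / -4 -4 3 / 1 4 -1]. Elementwise product with the kernel and sum: 4·-1 + -4·2 + 3·1 + 1·-1 + 4·-1 + -1·1.

-15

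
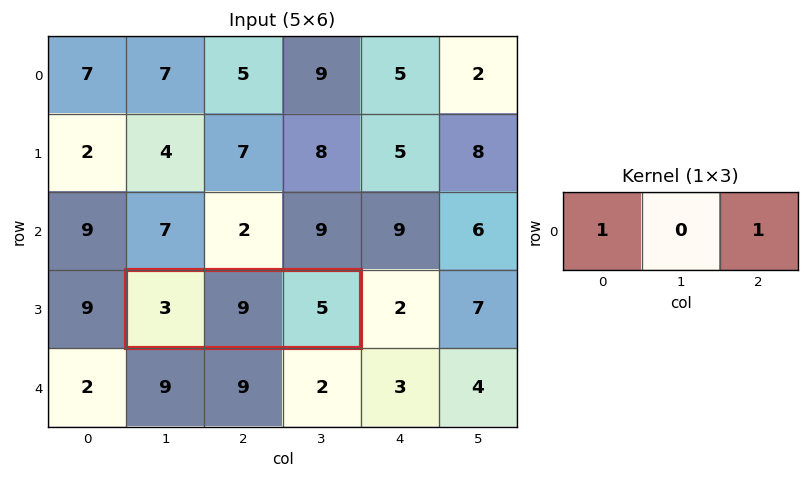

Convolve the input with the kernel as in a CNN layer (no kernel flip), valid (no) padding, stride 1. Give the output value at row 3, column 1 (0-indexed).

8

The receptive field on the input at this output position is [3 9 5]. Elementwise product with the kernel and sum: 3·1 + 5·1.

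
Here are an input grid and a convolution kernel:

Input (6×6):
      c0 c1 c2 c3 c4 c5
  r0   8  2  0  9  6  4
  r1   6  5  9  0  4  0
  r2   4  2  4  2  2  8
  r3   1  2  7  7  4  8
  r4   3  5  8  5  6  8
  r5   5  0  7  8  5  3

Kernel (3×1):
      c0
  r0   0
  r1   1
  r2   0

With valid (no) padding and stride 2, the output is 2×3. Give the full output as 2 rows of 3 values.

Output[0,0]: The receptive field on the input at this output position is [8 / 6 / 4]. Elementwise product with the kernel and sum: 6·1.
Output[0,1]: The receptive field on the input at this output position is [0 / 9 / 4]. Elementwise product with the kernel and sum: 9·1.

6 9 4
1 7 4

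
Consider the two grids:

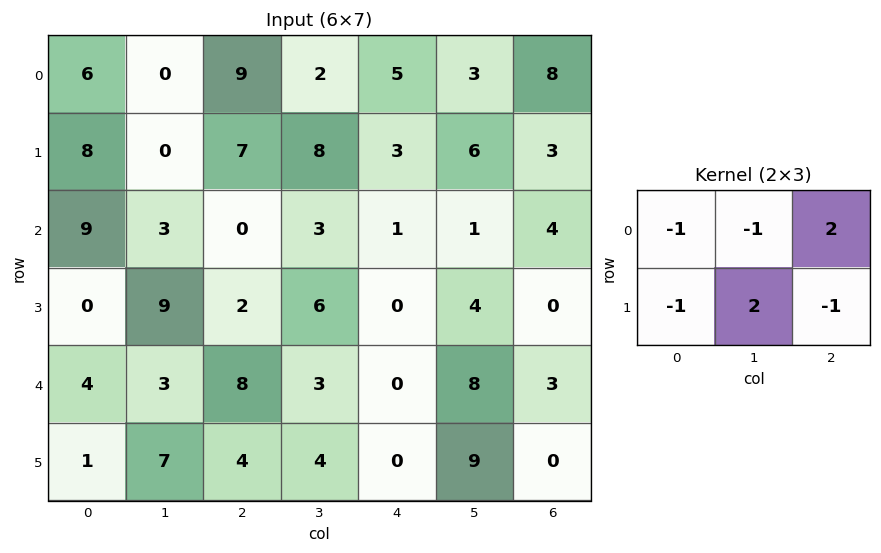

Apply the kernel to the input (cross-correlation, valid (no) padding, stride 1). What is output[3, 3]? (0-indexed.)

-9

The receptive field on the input at this output position is [6 0 4 / 3 0 8]. Elementwise product with the kernel and sum: 6·-1 + 0·-1 + 4·2 + 3·-1 + 0·2 + 8·-1.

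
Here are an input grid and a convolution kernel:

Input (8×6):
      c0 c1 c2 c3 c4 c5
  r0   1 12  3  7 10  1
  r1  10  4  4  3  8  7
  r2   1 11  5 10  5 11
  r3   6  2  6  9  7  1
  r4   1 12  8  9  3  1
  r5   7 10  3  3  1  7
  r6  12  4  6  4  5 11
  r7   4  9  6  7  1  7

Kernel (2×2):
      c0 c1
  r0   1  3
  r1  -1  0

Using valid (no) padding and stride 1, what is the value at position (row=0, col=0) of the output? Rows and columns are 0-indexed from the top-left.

The receptive field on the input at this output position is [1 12 / 10 4]. Elementwise product with the kernel and sum: 1·1 + 12·3 + 10·-1.

27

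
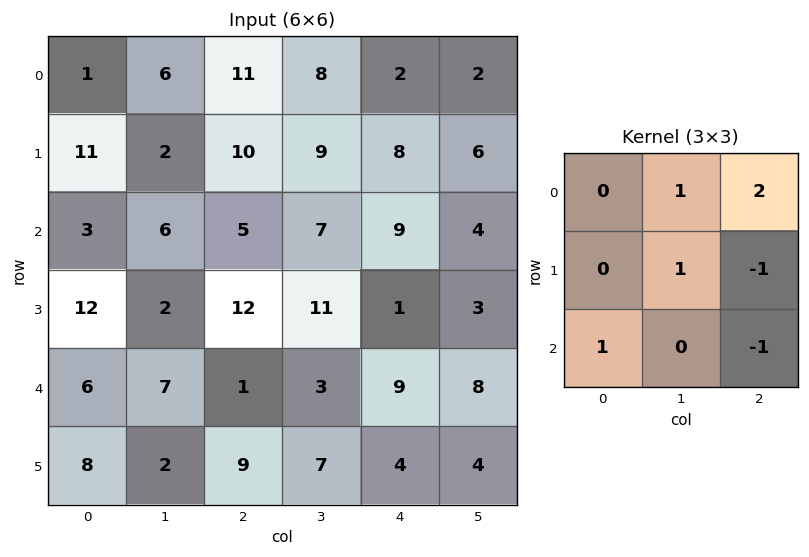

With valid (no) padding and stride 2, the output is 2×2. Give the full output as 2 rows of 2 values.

Output[0,0]: The receptive field on the input at this output position is [1 6 11 / 11 2 10 / 3 6 5]. Elementwise product with the kernel and sum: 6·1 + 11·2 + 2·1 + 10·-1 + 3·1 + 5·-1.

18 9
11 27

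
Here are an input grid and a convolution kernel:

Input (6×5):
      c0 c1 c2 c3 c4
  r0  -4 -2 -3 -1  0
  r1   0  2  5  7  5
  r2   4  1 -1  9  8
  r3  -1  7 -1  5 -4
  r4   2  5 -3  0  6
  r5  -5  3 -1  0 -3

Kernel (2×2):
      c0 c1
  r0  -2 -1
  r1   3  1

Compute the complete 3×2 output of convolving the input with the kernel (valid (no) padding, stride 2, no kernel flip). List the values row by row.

12 29
-5 -5
-21 3

Output[0,0]: The receptive field on the input at this output position is [-4 -2 / 0 2]. Elementwise product with the kernel and sum: -4·-2 + -2·-1 + 0·3 + 2·1.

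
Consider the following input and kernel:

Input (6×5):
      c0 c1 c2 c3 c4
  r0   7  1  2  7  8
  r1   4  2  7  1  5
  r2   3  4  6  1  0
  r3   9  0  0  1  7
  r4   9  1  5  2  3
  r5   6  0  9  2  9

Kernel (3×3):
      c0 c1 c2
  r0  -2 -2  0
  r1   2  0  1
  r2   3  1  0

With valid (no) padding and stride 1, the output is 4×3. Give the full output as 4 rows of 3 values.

Output[0,0]: The receptive field on the input at this output position is [7 1 2 / 4 2 7 / 3 4 6]. Elementwise product with the kernel and sum: 7·-2 + 1·-2 + 4·2 + 7·1 + 3·3 + 4·1.
Output[0,1]: The receptive field on the input at this output position is [1 2 7 / 2 7 1 / 4 6 1]. Elementwise product with the kernel and sum: 1·-2 + 2·-2 + 2·2 + 1·1 + 4·3 + 6·1.

12 17 20
27 -9 -3
32 -11 10
23 13 40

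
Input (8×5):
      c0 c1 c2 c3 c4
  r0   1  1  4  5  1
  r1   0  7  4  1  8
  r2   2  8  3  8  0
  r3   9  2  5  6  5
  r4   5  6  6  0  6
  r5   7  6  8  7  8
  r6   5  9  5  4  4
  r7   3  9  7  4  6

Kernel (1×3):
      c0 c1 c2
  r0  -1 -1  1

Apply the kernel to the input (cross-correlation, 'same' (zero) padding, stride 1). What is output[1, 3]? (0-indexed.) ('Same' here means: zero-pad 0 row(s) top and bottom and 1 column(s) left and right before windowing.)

3

The receptive field on the zero-padded input at this output position is [4 1 8]. Elementwise product with the kernel and sum: 4·-1 + 1·-1 + 8·1.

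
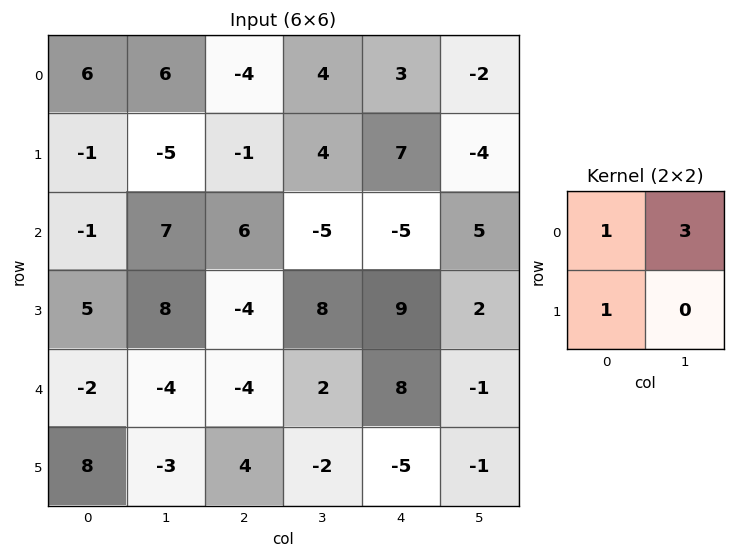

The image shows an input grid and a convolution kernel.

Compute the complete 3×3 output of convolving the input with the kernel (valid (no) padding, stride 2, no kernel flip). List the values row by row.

23 7 4
25 -13 19
-6 6 0

Output[0,0]: The receptive field on the input at this output position is [6 6 / -1 -5]. Elementwise product with the kernel and sum: 6·1 + 6·3 + -1·1.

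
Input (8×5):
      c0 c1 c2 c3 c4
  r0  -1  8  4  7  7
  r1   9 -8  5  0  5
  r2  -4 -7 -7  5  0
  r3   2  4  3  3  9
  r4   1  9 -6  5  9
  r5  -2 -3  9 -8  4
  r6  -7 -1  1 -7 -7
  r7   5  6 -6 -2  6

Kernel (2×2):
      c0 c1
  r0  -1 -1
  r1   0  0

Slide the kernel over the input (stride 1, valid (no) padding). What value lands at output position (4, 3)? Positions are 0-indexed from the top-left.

-14

The receptive field on the input at this output position is [5 9 / -8 4]. Elementwise product with the kernel and sum: 5·-1 + 9·-1.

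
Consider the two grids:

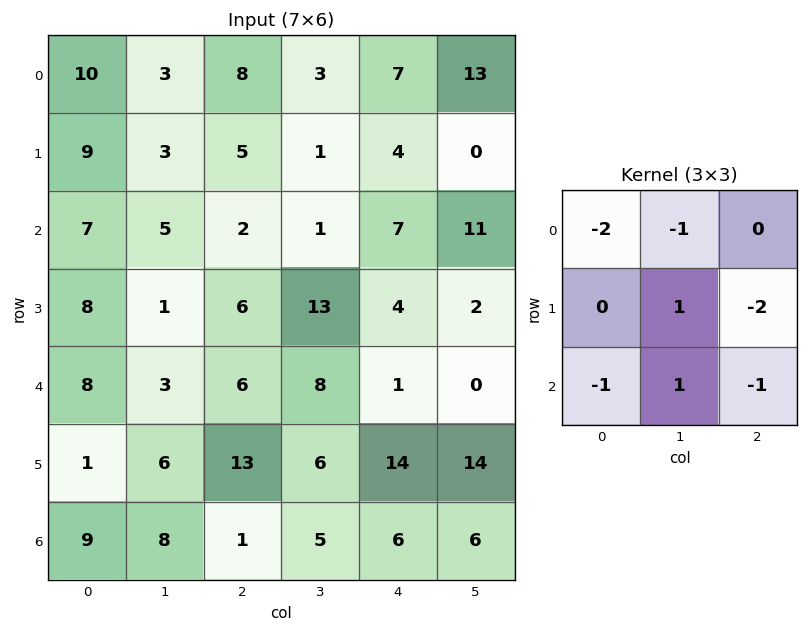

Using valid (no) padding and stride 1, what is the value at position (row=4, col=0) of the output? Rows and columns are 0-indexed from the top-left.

-41

The receptive field on the input at this output position is [8 3 6 / 1 6 13 / 9 8 1]. Elementwise product with the kernel and sum: 8·-2 + 3·-1 + 6·1 + 13·-2 + 9·-1 + 8·1 + 1·-1.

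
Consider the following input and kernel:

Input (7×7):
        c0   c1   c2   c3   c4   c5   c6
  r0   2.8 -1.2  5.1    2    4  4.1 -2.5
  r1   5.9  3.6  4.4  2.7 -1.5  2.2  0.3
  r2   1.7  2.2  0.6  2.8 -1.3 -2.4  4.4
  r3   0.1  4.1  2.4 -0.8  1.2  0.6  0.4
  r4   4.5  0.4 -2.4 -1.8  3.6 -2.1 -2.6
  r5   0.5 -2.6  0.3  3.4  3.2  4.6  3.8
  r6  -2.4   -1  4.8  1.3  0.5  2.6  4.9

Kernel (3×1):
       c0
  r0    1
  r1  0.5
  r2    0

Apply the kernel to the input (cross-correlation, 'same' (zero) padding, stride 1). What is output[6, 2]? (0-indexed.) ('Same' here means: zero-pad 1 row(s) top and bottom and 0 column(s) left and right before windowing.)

The receptive field on the zero-padded input at this output position is [0.3 / 4.8 / 0]. Elementwise product with the kernel and sum: 0.3·1 + 4.8·0.5.

2.7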